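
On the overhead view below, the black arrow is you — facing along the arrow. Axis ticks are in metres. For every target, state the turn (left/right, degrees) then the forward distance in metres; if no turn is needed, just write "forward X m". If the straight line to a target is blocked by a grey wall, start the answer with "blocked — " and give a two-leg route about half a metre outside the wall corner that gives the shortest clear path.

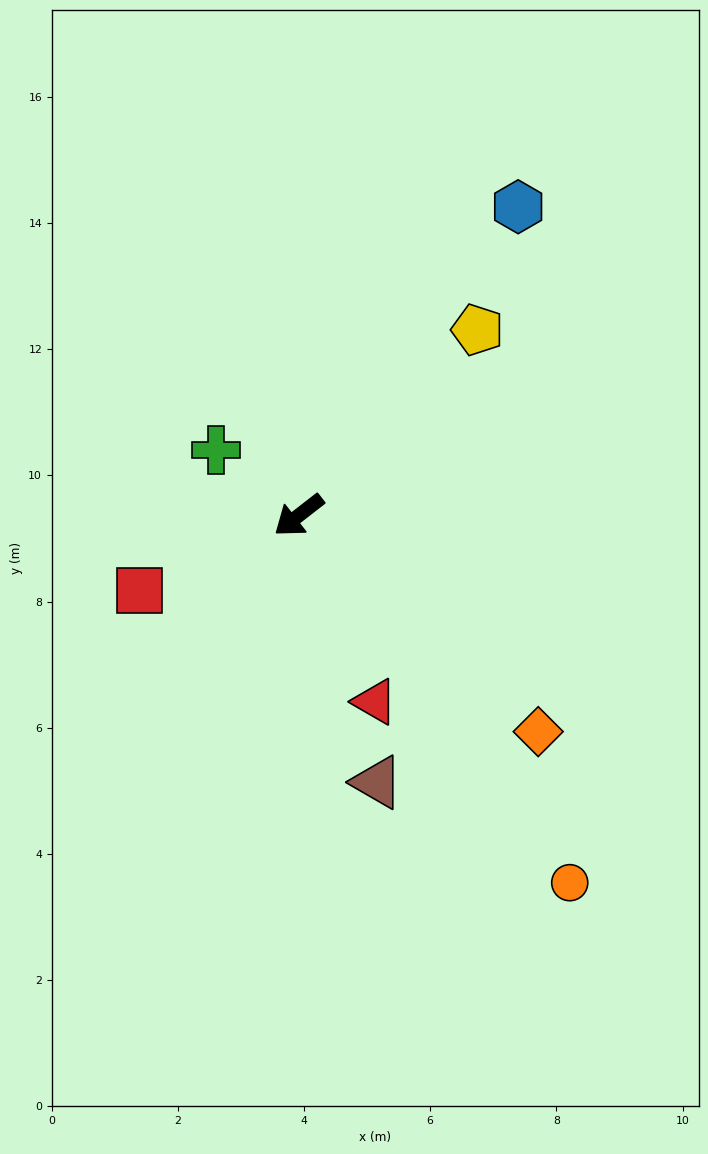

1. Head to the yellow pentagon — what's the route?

turn right 172°, forward 4.1 m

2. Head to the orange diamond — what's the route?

turn left 100°, forward 5.1 m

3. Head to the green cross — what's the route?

turn right 76°, forward 1.7 m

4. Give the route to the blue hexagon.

turn right 163°, forward 6.0 m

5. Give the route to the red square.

turn right 13°, forward 2.8 m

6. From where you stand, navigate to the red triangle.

turn left 74°, forward 3.2 m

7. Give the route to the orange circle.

turn left 89°, forward 7.2 m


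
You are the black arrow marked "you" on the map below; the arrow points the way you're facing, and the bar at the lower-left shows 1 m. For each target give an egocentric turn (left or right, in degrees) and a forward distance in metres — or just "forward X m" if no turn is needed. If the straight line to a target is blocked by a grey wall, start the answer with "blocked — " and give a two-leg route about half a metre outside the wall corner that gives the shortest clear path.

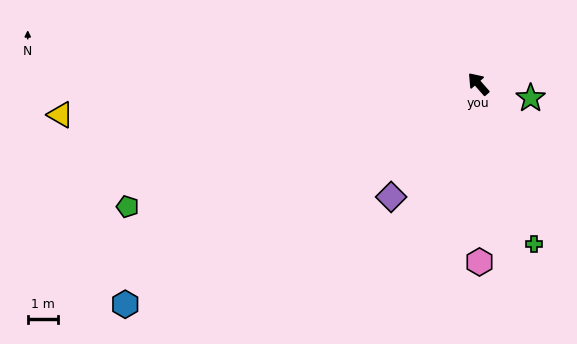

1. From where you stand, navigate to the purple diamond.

turn left 101°, forward 4.8 m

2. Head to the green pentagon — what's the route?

turn left 68°, forward 12.5 m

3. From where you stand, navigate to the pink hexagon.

turn left 139°, forward 6.0 m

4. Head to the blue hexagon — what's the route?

turn left 81°, forward 14.0 m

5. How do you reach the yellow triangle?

turn left 53°, forward 14.1 m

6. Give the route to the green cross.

turn left 158°, forward 5.7 m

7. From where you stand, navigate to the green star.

turn right 146°, forward 1.8 m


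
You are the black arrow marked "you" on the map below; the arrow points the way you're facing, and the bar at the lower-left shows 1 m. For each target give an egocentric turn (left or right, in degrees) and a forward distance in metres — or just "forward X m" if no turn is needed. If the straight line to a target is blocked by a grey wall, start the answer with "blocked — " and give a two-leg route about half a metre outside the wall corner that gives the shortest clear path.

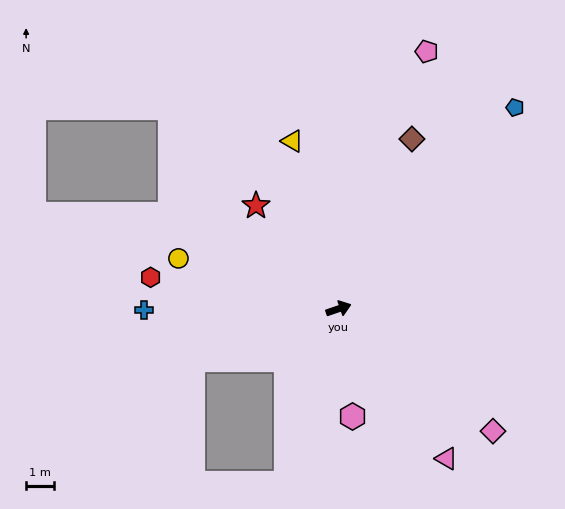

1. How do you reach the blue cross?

turn left 162°, forward 6.9 m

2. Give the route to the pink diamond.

turn right 57°, forward 7.0 m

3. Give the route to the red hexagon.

turn left 152°, forward 6.7 m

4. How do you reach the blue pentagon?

turn left 30°, forward 9.4 m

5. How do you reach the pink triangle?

turn right 73°, forward 6.5 m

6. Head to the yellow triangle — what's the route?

turn left 87°, forward 6.1 m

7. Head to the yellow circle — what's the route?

turn left 144°, forward 5.9 m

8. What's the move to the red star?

turn left 110°, forward 4.7 m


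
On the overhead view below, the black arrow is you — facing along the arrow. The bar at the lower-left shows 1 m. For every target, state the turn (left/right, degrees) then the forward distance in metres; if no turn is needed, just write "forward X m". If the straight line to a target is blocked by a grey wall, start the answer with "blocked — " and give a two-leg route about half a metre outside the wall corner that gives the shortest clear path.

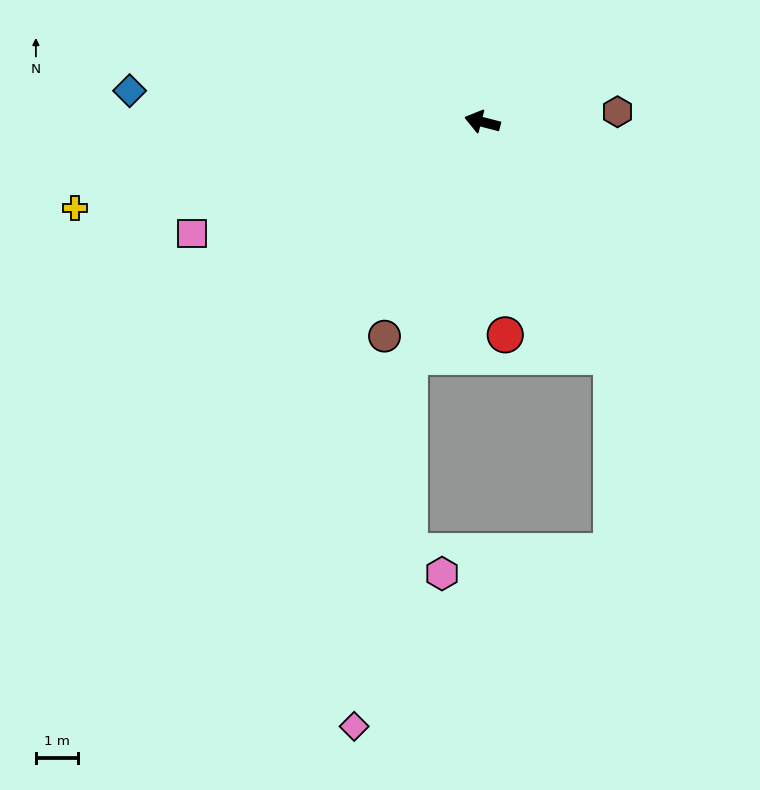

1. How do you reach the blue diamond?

turn left 9°, forward 8.5 m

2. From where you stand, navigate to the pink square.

turn left 35°, forward 7.4 m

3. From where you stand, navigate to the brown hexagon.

turn right 161°, forward 3.2 m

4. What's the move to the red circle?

turn left 111°, forward 5.1 m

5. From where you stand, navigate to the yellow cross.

turn left 26°, forward 10.0 m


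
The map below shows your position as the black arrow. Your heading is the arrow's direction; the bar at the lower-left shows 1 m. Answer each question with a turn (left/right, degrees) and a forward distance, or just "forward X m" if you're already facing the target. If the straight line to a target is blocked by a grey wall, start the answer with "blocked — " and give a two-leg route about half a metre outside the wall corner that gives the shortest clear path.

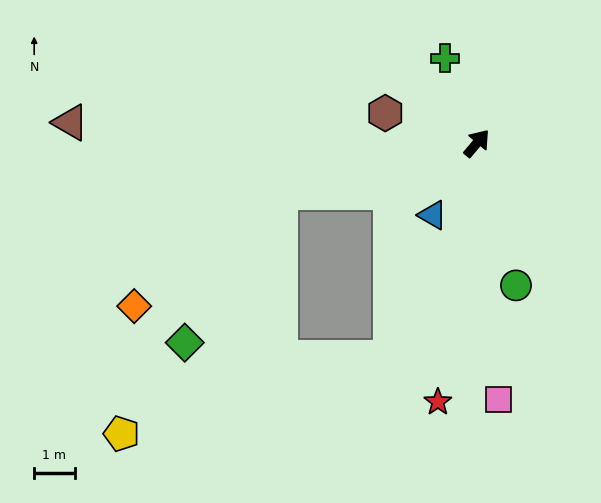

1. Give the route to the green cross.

turn left 61°, forward 2.2 m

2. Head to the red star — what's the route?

turn right 148°, forward 6.5 m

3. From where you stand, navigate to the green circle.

turn right 124°, forward 3.7 m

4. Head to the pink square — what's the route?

turn right 135°, forward 6.4 m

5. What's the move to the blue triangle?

turn right 171°, forward 2.1 m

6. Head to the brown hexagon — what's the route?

turn left 112°, forward 2.4 m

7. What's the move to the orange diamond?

blocked — turn left 144°, forward 5.0 m, then turn left 24°, forward 4.6 m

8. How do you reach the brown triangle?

turn left 127°, forward 10.1 m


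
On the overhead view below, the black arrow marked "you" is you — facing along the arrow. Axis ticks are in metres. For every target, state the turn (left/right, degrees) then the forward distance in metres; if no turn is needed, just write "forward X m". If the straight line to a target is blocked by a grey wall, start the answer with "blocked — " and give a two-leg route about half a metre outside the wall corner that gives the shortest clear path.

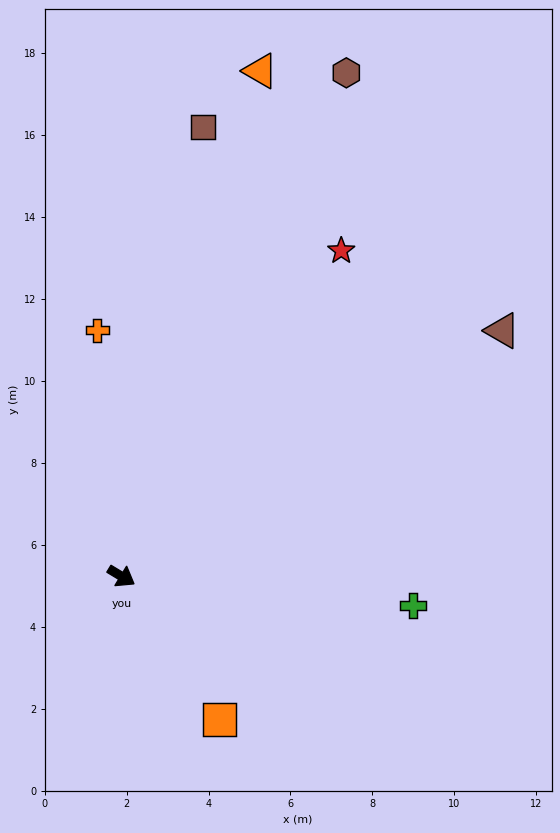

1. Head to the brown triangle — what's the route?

turn left 64°, forward 11.1 m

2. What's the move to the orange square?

turn right 25°, forward 4.2 m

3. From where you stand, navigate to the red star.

turn left 87°, forward 9.6 m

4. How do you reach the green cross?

turn left 25°, forward 7.2 m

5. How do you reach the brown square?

turn left 111°, forward 11.2 m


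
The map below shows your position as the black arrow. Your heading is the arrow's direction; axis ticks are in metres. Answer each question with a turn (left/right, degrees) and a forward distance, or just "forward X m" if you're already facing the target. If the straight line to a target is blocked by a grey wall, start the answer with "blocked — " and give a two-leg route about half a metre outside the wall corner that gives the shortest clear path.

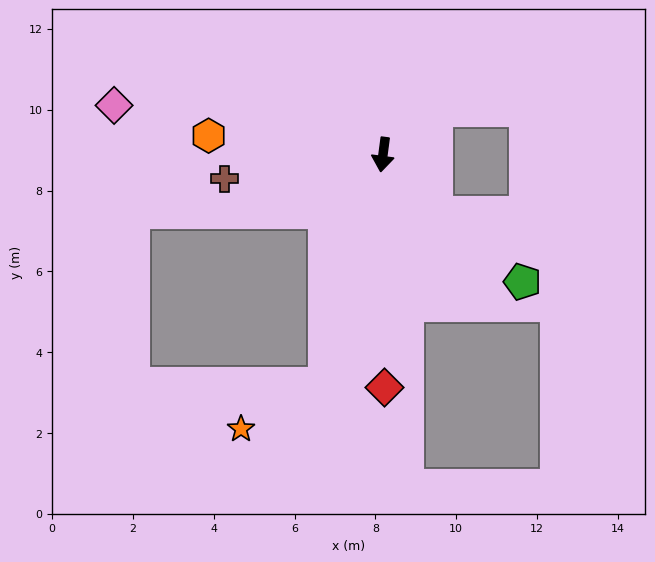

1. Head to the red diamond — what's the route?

turn left 8°, forward 5.8 m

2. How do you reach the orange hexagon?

turn right 89°, forward 4.3 m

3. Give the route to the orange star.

blocked — turn right 7°, forward 5.9 m, then turn right 47°, forward 2.4 m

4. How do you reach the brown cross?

turn right 74°, forward 4.0 m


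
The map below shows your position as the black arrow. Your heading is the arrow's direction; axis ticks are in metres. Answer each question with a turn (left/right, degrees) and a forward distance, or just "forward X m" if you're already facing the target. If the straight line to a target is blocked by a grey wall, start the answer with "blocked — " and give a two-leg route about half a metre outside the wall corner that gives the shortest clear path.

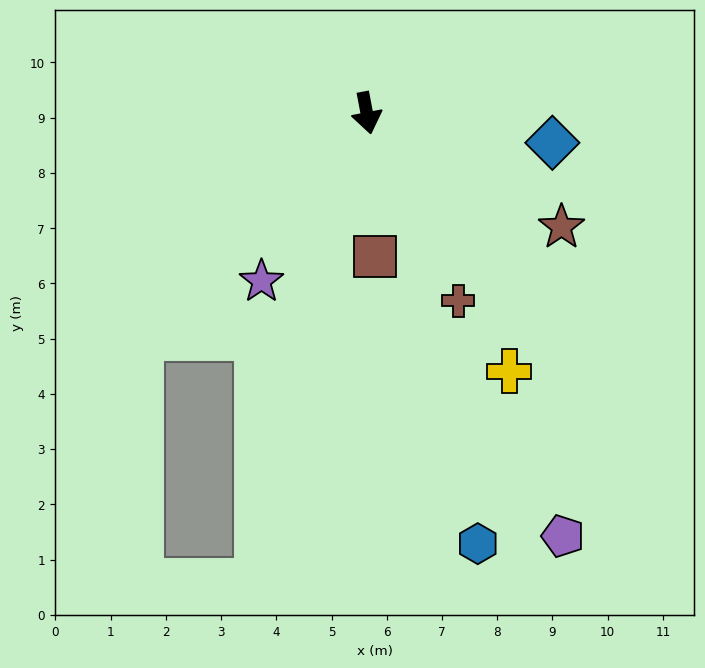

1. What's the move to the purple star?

turn right 43°, forward 3.6 m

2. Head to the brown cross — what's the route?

turn left 15°, forward 3.8 m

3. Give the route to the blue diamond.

turn left 70°, forward 3.4 m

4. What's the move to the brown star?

turn left 49°, forward 4.1 m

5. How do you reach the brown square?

turn right 7°, forward 2.6 m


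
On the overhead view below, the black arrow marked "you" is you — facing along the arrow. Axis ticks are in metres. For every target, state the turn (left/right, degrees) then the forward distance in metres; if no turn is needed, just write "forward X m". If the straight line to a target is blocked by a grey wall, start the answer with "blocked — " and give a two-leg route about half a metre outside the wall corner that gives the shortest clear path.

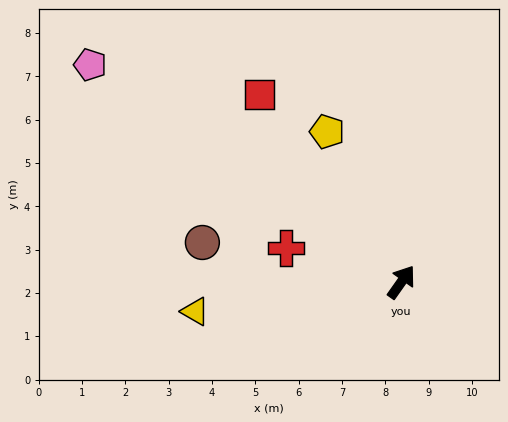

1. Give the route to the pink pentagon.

turn left 90°, forward 8.8 m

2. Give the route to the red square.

turn left 72°, forward 5.4 m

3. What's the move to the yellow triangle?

turn left 133°, forward 4.8 m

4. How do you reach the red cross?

turn left 109°, forward 2.8 m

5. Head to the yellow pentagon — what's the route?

turn left 62°, forward 3.9 m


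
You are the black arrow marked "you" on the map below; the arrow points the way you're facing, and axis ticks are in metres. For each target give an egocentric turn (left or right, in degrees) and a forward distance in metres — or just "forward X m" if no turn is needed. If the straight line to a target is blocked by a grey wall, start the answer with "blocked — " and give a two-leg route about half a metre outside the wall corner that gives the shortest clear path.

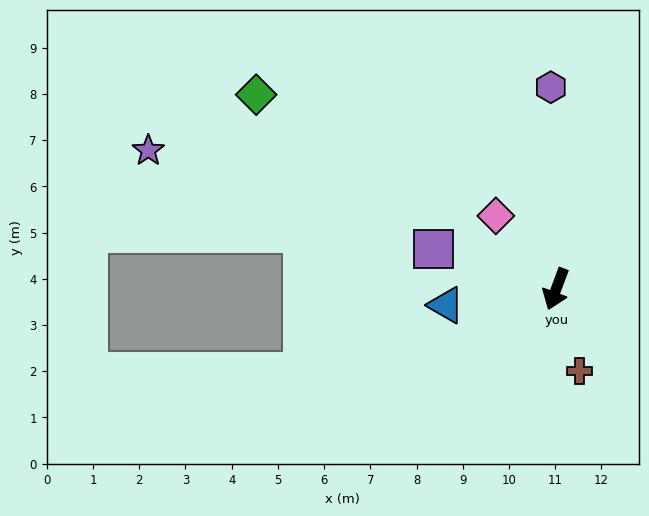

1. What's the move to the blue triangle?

turn right 61°, forward 2.4 m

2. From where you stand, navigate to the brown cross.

turn left 36°, forward 1.8 m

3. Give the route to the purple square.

turn right 87°, forward 2.8 m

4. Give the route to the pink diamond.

turn right 120°, forward 2.1 m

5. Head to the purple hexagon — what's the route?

turn right 158°, forward 4.4 m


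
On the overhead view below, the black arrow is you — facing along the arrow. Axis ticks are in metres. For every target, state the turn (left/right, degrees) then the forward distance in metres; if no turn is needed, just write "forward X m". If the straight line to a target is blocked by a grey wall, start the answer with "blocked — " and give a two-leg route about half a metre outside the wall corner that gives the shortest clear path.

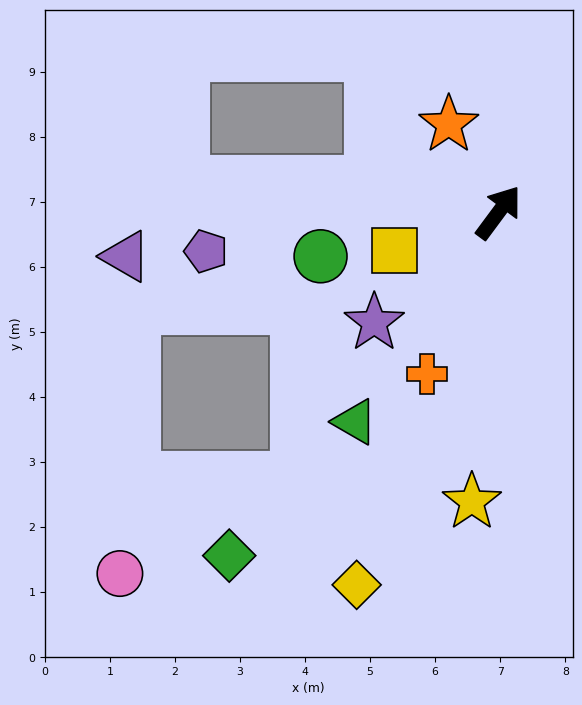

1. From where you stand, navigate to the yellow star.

turn right 149°, forward 4.5 m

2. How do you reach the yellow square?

turn left 147°, forward 1.7 m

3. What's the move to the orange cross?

turn right 167°, forward 2.7 m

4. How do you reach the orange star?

turn left 66°, forward 1.6 m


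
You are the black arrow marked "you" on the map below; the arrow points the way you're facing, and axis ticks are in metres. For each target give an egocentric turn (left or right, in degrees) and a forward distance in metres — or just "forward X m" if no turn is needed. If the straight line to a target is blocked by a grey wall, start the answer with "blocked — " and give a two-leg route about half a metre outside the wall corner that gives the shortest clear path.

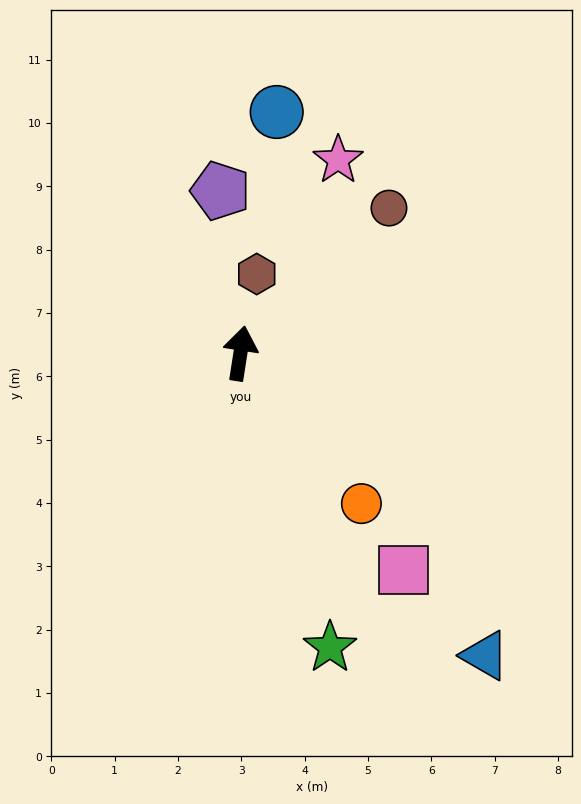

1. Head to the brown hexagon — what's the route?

turn right 3°, forward 1.3 m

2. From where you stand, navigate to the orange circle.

turn right 132°, forward 3.0 m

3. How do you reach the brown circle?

turn right 37°, forward 3.3 m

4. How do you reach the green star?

turn right 154°, forward 4.9 m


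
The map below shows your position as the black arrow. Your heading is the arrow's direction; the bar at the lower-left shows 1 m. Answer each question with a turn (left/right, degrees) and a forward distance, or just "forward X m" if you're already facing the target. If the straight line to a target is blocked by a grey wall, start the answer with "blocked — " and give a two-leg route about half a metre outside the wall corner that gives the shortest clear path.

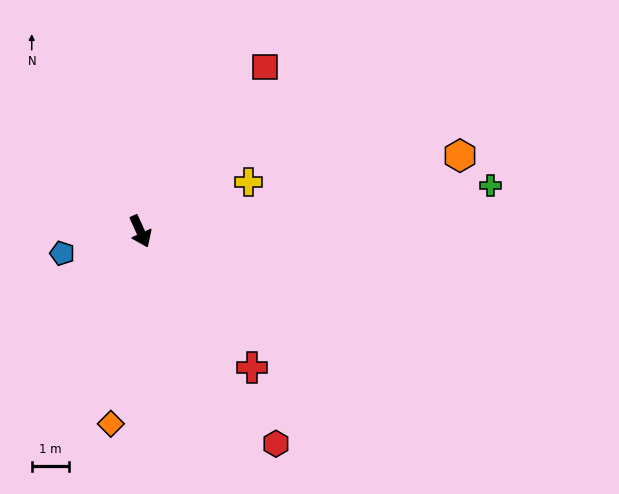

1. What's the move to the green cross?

turn left 73°, forward 9.4 m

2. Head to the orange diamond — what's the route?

turn right 33°, forward 5.2 m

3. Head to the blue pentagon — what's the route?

turn right 99°, forward 2.2 m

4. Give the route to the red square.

turn left 118°, forward 5.5 m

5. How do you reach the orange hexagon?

turn left 79°, forward 8.8 m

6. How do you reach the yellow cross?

turn left 90°, forward 3.2 m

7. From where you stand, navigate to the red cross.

turn left 15°, forward 4.7 m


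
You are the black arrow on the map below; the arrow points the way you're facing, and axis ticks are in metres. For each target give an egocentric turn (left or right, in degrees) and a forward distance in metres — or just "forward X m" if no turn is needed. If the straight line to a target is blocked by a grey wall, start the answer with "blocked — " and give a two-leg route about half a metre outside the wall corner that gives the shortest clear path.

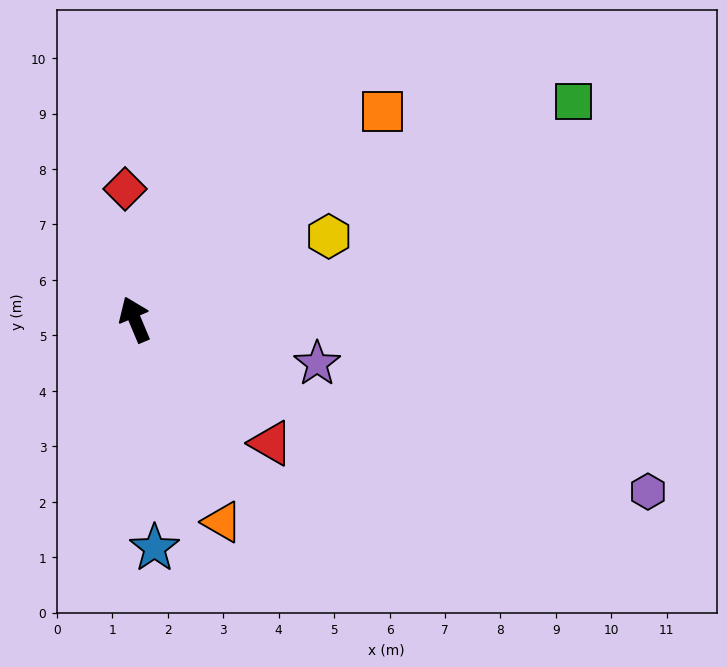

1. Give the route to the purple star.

turn right 126°, forward 3.4 m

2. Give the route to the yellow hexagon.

turn right 90°, forward 3.8 m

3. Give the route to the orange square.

turn right 73°, forward 5.8 m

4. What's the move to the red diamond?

turn right 19°, forward 2.4 m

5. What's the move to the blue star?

turn left 162°, forward 4.1 m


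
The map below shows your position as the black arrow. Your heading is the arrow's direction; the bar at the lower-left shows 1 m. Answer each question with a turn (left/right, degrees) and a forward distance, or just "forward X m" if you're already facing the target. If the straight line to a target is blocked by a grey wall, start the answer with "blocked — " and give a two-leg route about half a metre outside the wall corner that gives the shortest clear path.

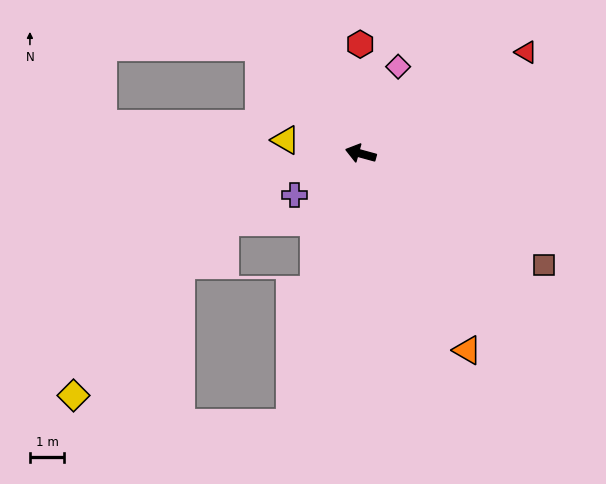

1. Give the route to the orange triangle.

turn left 134°, forward 6.6 m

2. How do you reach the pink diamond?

turn right 98°, forward 2.8 m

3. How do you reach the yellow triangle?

turn left 5°, forward 2.2 m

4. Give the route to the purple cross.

turn left 47°, forward 2.3 m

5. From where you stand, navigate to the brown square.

turn left 164°, forward 6.3 m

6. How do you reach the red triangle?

turn right 133°, forward 5.7 m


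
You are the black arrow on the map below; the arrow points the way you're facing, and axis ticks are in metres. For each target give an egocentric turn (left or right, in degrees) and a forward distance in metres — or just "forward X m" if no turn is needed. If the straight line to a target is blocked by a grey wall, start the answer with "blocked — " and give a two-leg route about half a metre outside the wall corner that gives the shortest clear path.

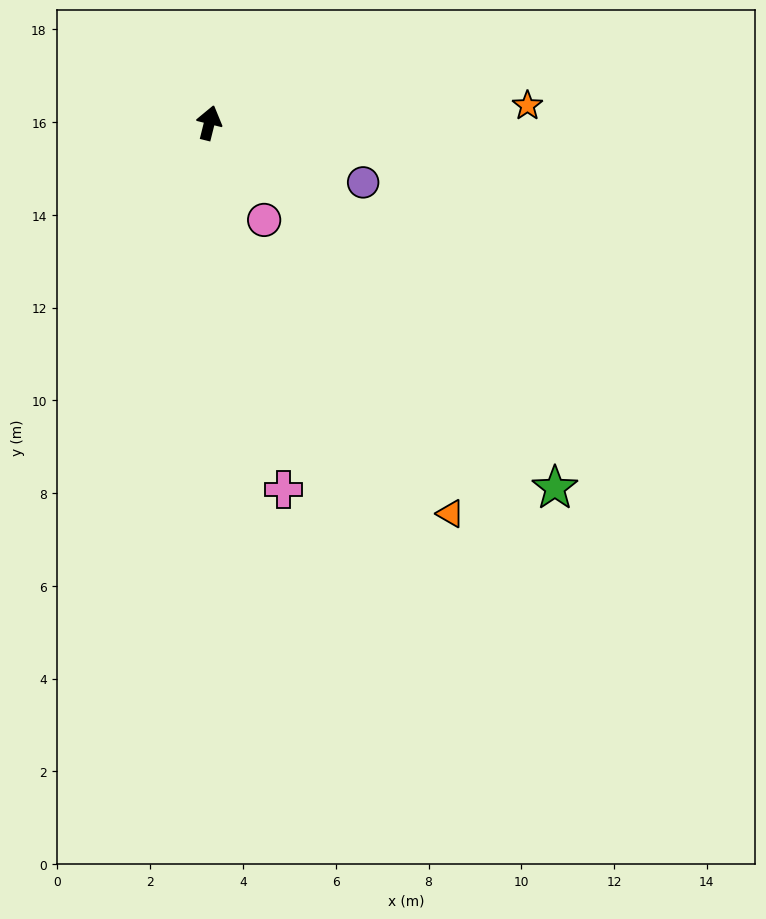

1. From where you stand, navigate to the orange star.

turn right 73°, forward 6.9 m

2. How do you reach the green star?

turn right 123°, forward 10.8 m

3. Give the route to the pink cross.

turn right 155°, forward 8.1 m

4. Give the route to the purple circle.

turn right 97°, forward 3.6 m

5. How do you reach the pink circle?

turn right 137°, forward 2.4 m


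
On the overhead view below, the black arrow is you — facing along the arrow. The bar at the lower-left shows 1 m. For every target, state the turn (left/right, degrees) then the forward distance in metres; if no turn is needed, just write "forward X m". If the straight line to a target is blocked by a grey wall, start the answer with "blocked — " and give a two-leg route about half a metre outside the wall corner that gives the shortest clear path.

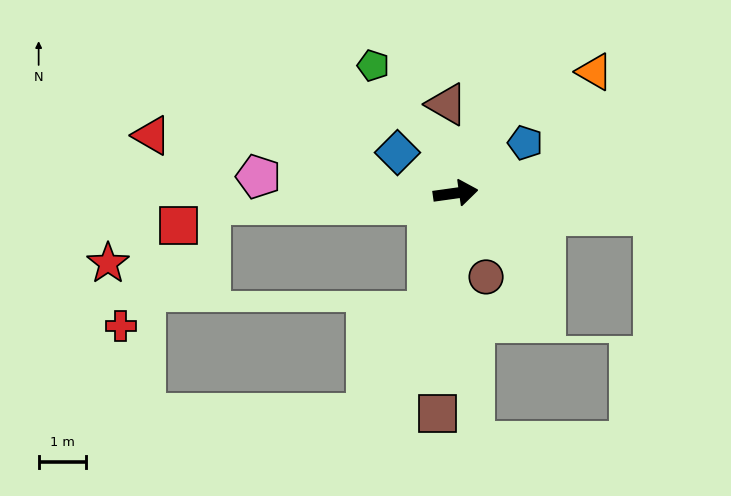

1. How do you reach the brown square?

turn right 103°, forward 4.7 m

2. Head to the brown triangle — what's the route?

turn left 88°, forward 1.9 m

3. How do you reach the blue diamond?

turn left 137°, forward 1.5 m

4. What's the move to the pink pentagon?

turn left 167°, forward 4.2 m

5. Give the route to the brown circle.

turn right 78°, forward 1.9 m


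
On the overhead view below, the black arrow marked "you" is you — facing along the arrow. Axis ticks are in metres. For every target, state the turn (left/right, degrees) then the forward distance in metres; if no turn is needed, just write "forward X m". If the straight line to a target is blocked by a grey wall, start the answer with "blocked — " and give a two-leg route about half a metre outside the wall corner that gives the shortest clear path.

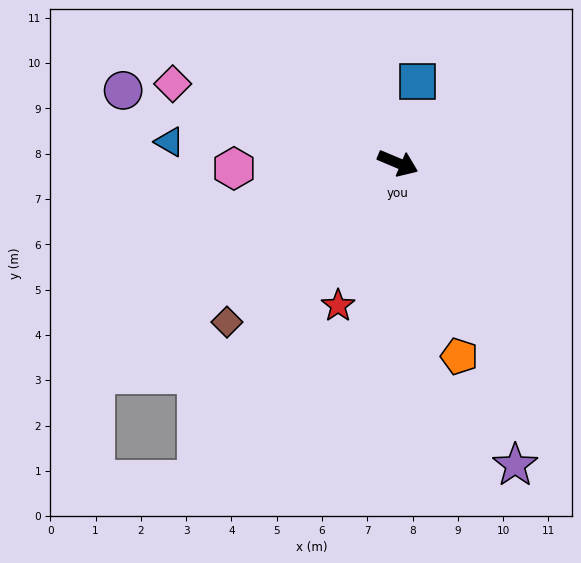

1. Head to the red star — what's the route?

turn right 90°, forward 3.4 m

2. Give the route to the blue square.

turn left 99°, forward 1.9 m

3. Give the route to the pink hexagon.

turn right 155°, forward 3.6 m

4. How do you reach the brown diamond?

turn right 114°, forward 5.2 m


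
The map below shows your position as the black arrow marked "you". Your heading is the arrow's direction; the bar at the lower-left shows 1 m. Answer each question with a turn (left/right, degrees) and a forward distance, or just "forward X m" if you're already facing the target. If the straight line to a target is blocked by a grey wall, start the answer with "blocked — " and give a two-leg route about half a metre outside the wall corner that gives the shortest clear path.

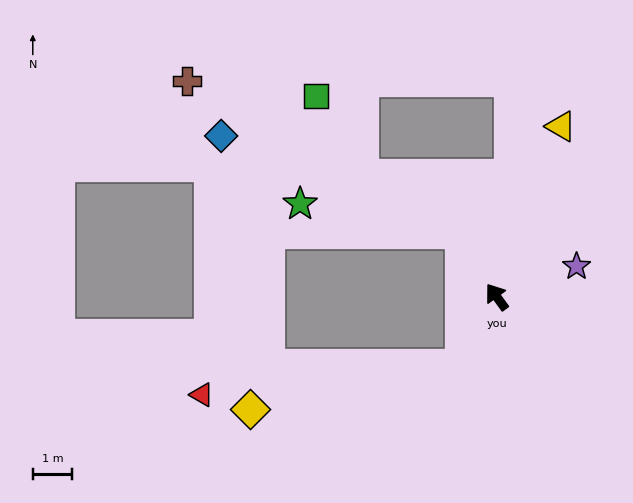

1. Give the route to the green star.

blocked — turn right 8°, forward 1.8 m, then turn left 52°, forward 4.1 m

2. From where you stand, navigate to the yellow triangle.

turn right 57°, forward 4.6 m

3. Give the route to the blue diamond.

blocked — turn right 8°, forward 1.8 m, then turn left 40°, forward 6.5 m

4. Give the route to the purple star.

turn right 105°, forward 2.2 m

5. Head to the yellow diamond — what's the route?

blocked — turn left 117°, forward 2.0 m, then turn right 51°, forward 5.4 m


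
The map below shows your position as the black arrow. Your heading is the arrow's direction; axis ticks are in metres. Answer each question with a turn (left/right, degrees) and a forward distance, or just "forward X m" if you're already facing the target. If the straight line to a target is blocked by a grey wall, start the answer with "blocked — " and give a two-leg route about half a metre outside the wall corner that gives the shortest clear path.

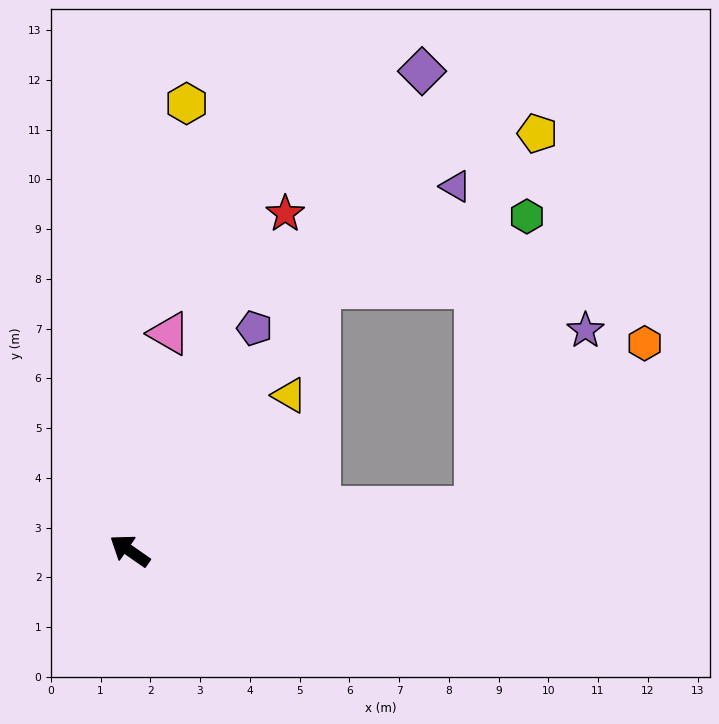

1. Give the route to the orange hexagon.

blocked — turn right 138°, forward 7.0 m, then turn left 37°, forward 4.7 m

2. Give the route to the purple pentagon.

turn right 84°, forward 5.1 m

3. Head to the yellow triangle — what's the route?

turn right 101°, forward 4.5 m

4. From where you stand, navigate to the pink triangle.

turn right 65°, forward 4.4 m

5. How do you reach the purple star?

blocked — turn right 138°, forward 7.0 m, then turn left 51°, forward 4.2 m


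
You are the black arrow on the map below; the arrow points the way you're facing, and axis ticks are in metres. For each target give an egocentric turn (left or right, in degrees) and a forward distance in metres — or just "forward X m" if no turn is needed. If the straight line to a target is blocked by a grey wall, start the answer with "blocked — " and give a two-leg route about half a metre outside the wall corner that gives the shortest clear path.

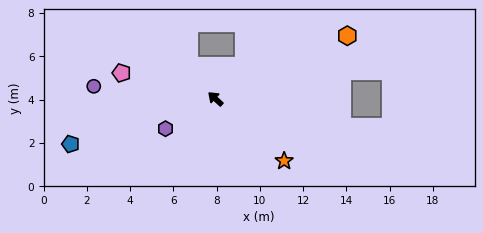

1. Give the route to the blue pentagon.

turn left 60°, forward 7.0 m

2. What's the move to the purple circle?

turn left 37°, forward 5.7 m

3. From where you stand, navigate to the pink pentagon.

turn left 27°, forward 4.5 m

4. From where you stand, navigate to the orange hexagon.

turn right 112°, forward 6.8 m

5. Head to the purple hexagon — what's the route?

turn left 73°, forward 2.7 m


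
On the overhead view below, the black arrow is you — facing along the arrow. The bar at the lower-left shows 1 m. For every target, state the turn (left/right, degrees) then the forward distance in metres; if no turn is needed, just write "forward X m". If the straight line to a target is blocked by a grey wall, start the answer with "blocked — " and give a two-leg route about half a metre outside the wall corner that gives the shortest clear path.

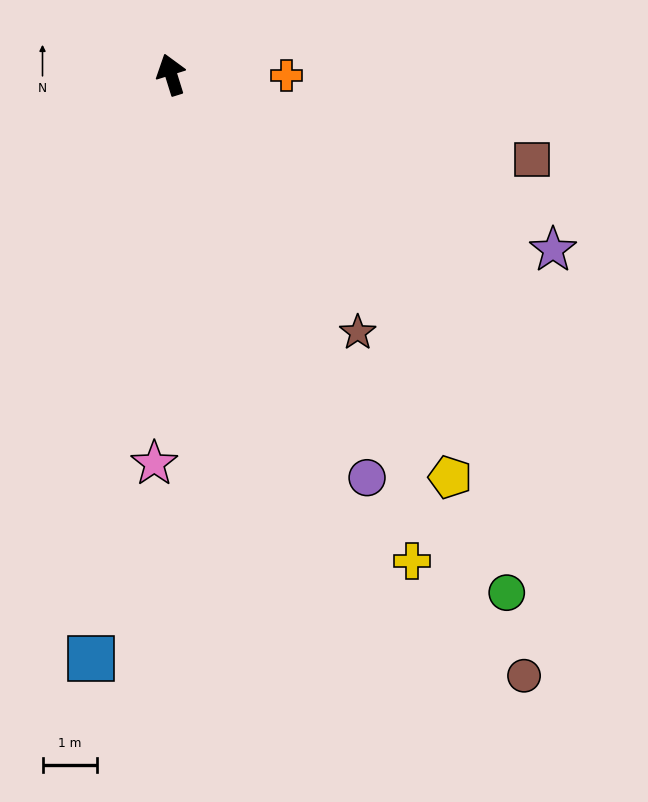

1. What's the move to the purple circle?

turn right 171°, forward 8.2 m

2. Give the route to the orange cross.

turn right 108°, forward 2.1 m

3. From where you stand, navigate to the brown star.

turn right 161°, forward 5.8 m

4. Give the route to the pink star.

turn left 160°, forward 7.1 m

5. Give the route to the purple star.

turn right 132°, forward 7.7 m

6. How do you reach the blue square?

turn left 155°, forward 10.8 m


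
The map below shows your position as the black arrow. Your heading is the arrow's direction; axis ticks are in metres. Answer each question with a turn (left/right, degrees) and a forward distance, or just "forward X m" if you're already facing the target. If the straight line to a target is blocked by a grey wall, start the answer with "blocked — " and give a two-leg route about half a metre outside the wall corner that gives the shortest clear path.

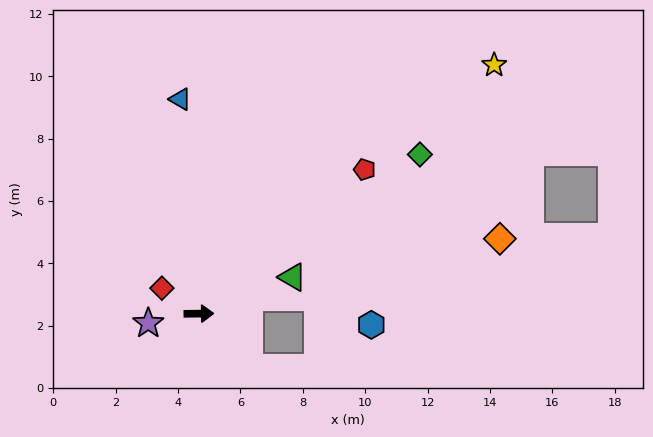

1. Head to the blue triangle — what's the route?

turn left 94°, forward 6.9 m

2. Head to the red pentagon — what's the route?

turn left 40°, forward 7.0 m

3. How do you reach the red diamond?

turn left 145°, forward 1.4 m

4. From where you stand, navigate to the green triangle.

turn left 21°, forward 3.2 m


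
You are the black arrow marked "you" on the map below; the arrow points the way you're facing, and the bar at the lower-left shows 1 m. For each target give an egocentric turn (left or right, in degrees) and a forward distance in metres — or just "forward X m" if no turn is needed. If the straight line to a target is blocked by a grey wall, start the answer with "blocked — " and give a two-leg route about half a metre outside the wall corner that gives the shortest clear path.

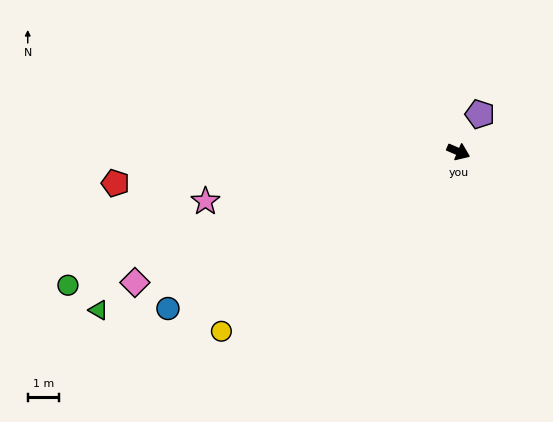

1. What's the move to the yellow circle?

turn right 120°, forward 9.4 m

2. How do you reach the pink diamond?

turn right 135°, forward 11.1 m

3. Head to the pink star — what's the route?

turn right 146°, forward 8.2 m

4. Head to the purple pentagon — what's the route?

turn left 84°, forward 1.4 m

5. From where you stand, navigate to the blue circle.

turn right 128°, forward 10.5 m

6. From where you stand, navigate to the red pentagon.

turn right 151°, forward 10.9 m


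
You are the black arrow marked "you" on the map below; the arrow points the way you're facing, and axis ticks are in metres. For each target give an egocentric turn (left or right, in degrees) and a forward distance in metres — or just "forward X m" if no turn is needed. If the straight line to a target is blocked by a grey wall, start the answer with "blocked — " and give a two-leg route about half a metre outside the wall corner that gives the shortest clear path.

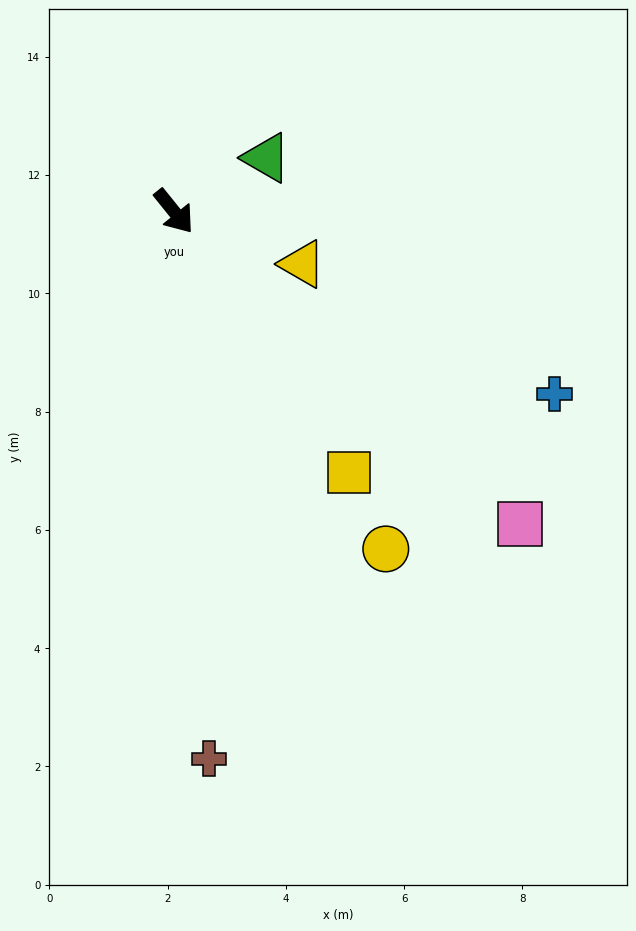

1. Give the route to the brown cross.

turn right 35°, forward 9.3 m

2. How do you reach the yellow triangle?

turn left 29°, forward 2.3 m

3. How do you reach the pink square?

turn left 9°, forward 7.9 m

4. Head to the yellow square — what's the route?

turn right 5°, forward 5.3 m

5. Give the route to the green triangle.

turn left 81°, forward 1.8 m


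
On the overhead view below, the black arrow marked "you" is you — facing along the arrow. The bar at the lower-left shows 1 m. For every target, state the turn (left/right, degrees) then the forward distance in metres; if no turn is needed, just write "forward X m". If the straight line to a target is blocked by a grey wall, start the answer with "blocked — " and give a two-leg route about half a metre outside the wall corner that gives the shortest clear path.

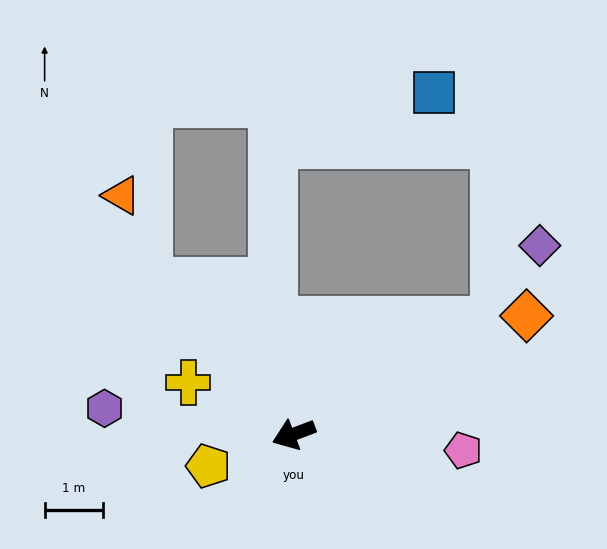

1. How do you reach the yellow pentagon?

forward 1.6 m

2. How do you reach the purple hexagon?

turn right 29°, forward 3.3 m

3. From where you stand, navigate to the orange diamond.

turn right 174°, forward 4.5 m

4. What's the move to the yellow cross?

turn right 47°, forward 2.0 m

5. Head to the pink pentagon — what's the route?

turn left 154°, forward 2.9 m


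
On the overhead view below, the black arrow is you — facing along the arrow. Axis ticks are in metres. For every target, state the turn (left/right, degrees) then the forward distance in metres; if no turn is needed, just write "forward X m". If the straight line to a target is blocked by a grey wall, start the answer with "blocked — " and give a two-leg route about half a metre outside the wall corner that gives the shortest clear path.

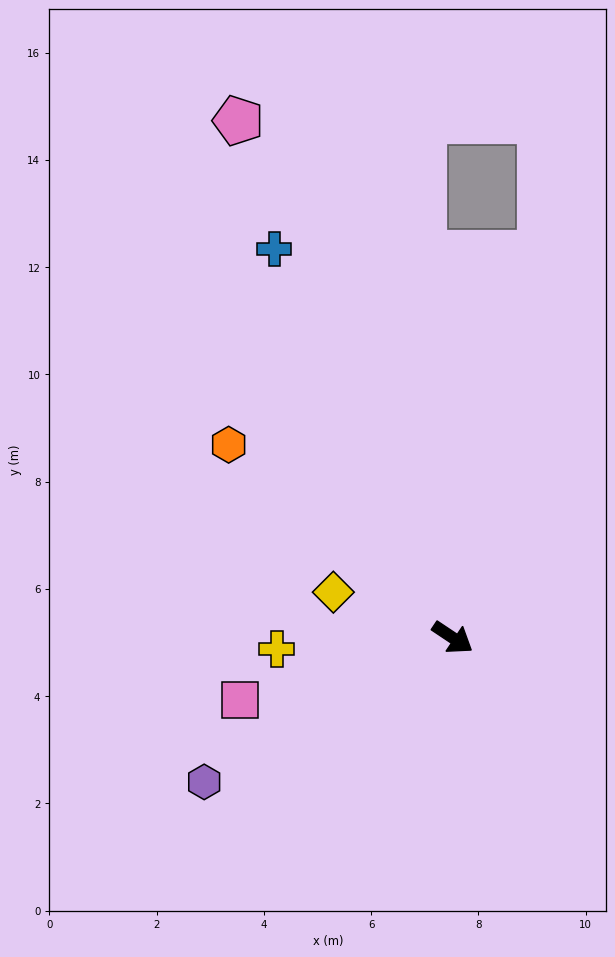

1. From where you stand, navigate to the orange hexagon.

turn left 173°, forward 5.5 m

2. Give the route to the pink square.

turn right 130°, forward 4.1 m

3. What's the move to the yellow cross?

turn right 143°, forward 3.3 m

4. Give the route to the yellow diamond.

turn right 167°, forward 2.4 m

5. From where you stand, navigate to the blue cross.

turn left 148°, forward 8.0 m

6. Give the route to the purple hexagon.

turn right 116°, forward 5.4 m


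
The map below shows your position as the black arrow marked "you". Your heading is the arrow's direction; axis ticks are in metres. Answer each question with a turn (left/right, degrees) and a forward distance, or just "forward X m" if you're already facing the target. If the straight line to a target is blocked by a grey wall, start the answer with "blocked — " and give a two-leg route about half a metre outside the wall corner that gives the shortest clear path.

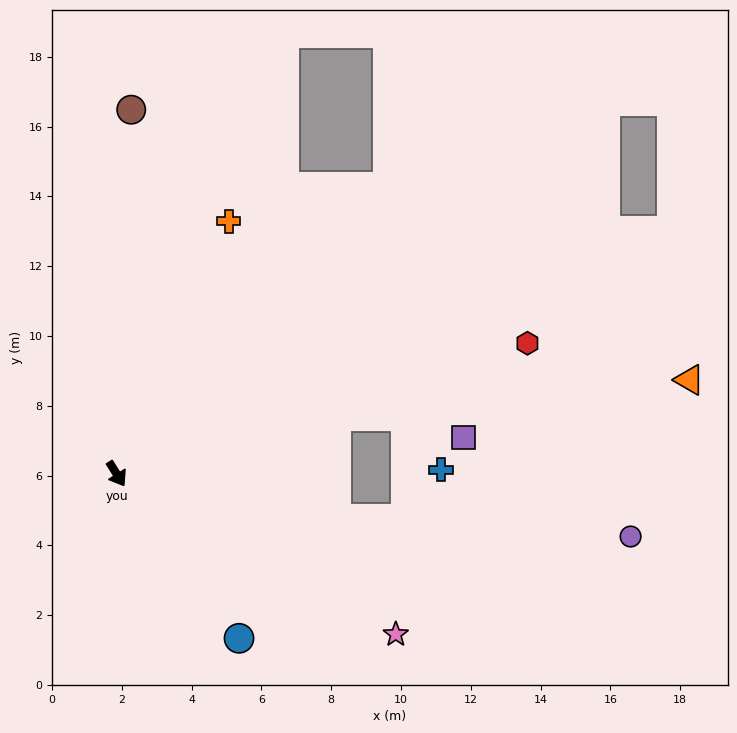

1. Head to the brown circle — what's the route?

turn left 146°, forward 10.4 m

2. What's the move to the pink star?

turn left 28°, forward 9.2 m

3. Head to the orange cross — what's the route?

turn left 124°, forward 7.9 m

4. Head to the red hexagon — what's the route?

turn left 76°, forward 12.4 m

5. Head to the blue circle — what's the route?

turn left 5°, forward 5.9 m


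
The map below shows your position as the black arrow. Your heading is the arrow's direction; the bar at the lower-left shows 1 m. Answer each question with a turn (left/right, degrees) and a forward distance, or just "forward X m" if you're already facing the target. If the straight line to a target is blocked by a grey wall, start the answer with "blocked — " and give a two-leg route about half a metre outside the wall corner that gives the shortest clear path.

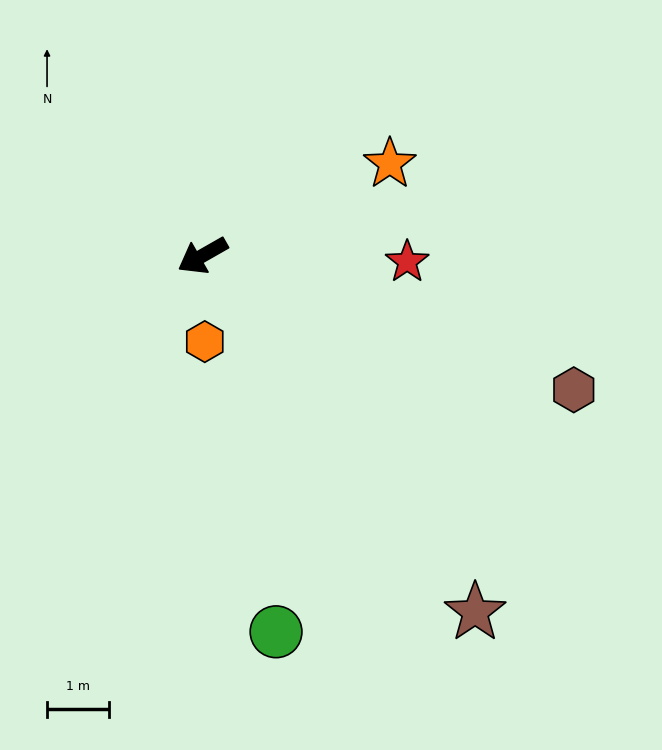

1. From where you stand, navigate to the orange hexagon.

turn left 62°, forward 1.4 m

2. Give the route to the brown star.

turn left 98°, forward 7.3 m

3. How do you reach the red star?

turn left 149°, forward 3.3 m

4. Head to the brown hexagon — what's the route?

turn left 130°, forward 6.4 m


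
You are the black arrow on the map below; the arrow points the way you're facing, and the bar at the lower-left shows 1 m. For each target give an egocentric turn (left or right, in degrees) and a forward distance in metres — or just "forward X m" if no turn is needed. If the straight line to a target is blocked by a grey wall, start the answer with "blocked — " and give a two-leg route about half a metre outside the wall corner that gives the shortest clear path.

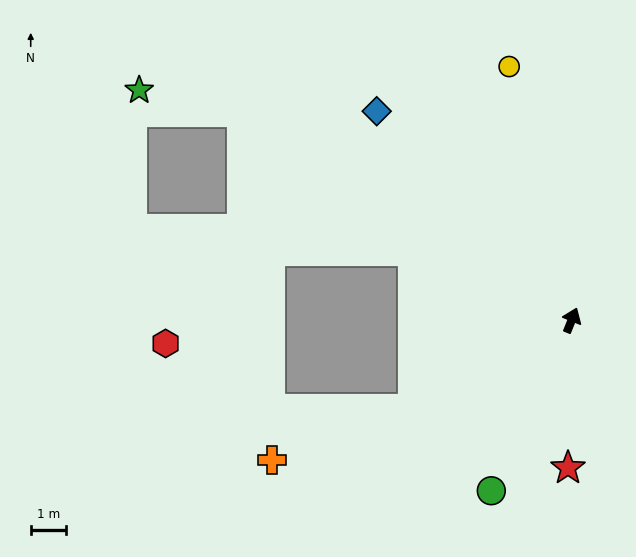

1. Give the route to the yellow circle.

turn left 36°, forward 7.4 m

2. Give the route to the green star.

blocked — turn left 80°, forward 11.1 m, then turn left 20°, forward 3.0 m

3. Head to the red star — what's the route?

turn right 159°, forward 4.2 m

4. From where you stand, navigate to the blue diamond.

turn left 65°, forward 8.1 m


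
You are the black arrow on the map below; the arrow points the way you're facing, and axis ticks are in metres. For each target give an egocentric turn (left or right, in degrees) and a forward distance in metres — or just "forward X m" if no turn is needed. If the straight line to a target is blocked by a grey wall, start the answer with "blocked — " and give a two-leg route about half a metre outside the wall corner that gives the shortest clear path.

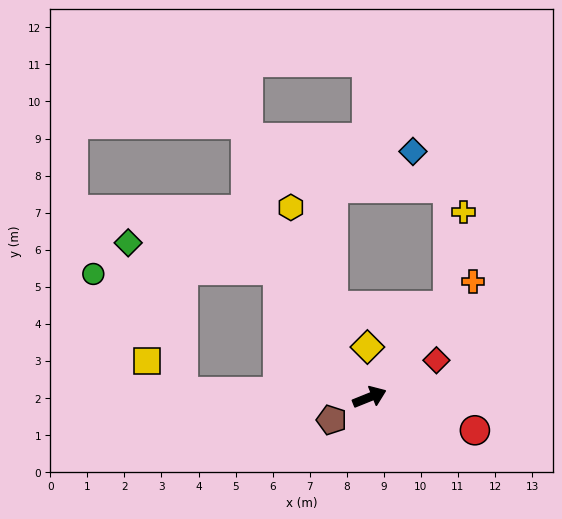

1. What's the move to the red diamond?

turn left 7°, forward 2.1 m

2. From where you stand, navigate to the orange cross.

turn left 26°, forward 4.2 m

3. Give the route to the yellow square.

blocked — turn left 157°, forward 5.1 m, then turn right 41°, forward 1.3 m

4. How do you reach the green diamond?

blocked — turn left 104°, forward 4.2 m, then turn left 44°, forward 4.1 m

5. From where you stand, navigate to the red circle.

turn right 39°, forward 3.0 m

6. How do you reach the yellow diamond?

turn left 70°, forward 1.4 m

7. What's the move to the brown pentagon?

turn right 171°, forward 1.2 m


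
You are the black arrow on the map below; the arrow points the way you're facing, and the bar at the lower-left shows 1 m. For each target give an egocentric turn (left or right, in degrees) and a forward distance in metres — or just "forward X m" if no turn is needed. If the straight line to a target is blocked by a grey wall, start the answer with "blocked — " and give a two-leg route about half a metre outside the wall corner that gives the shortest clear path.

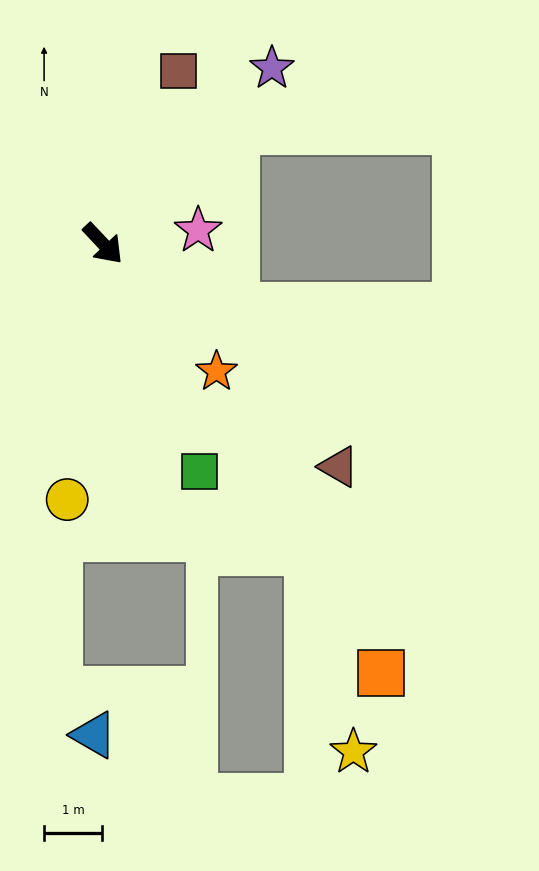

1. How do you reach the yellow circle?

turn right 51°, forward 4.5 m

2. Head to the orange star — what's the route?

forward 3.0 m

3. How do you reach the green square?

turn right 20°, forward 4.3 m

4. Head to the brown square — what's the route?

turn left 113°, forward 3.3 m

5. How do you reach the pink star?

turn left 55°, forward 1.7 m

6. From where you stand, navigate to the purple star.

turn left 93°, forward 4.2 m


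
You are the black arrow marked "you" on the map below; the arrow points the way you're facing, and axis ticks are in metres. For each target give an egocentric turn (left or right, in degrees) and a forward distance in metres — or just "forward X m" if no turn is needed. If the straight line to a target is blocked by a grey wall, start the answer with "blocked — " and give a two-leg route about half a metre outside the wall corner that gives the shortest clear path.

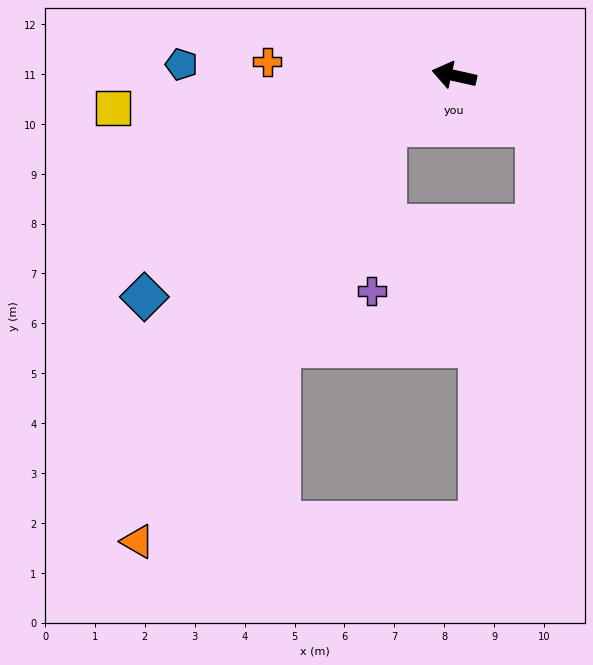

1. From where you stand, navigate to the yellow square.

turn left 18°, forward 6.9 m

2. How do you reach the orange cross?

turn left 8°, forward 3.8 m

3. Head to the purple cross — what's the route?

blocked — turn left 48°, forward 1.7 m, then turn left 50°, forward 3.3 m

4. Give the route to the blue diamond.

turn left 48°, forward 7.6 m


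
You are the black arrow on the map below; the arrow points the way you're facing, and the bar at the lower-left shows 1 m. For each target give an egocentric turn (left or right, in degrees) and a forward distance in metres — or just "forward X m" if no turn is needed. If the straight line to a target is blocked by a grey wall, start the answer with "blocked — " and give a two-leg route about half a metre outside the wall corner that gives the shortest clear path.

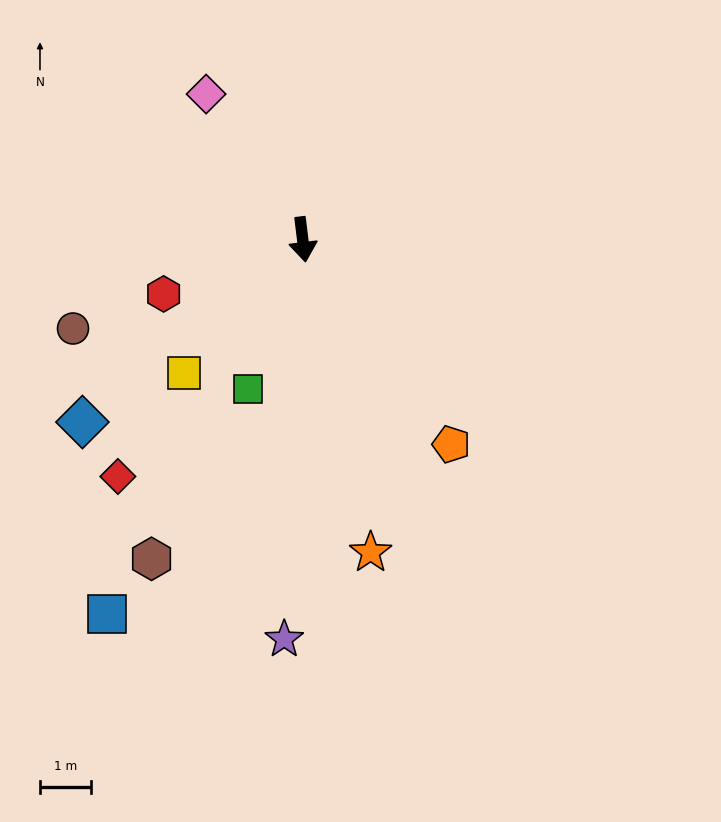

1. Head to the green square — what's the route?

turn right 27°, forward 3.1 m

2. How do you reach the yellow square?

turn right 49°, forward 3.5 m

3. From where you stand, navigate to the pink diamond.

turn right 153°, forward 3.4 m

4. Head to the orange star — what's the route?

turn left 5°, forward 6.3 m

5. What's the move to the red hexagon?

turn right 76°, forward 2.9 m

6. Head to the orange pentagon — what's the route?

turn left 29°, forward 5.0 m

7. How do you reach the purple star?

turn right 10°, forward 7.9 m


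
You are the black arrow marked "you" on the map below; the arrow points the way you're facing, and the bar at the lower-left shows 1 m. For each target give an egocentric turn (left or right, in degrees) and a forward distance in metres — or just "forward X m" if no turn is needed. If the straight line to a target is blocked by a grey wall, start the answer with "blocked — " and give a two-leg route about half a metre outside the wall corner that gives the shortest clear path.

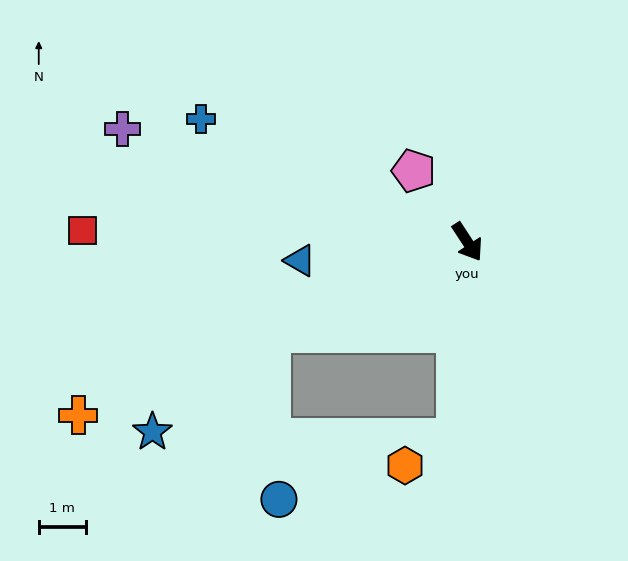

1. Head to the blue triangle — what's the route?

turn right 117°, forward 3.6 m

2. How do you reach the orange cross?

turn right 99°, forward 9.1 m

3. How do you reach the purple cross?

turn right 141°, forward 7.8 m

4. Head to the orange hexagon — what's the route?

blocked — turn right 36°, forward 4.2 m, then turn right 59°, forward 1.2 m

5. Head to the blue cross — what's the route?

turn right 148°, forward 6.3 m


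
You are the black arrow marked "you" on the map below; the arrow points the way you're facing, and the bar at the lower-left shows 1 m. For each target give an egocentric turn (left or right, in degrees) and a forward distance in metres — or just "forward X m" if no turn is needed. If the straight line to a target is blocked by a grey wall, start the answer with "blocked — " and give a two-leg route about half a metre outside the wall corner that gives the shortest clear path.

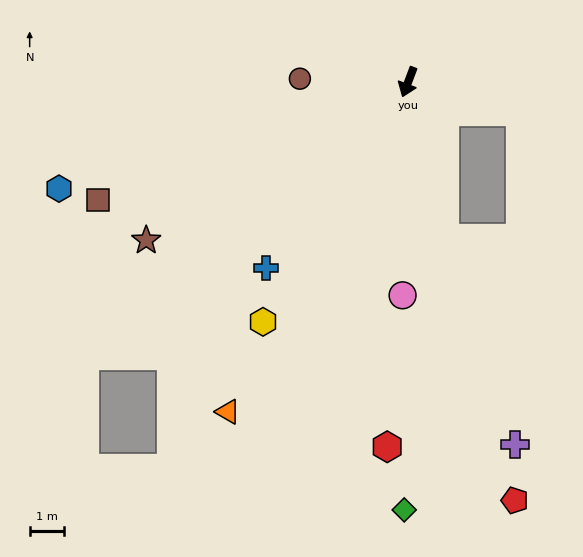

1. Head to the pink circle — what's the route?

turn left 19°, forward 6.2 m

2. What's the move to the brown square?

turn right 48°, forward 9.7 m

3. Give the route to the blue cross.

turn right 17°, forward 6.8 m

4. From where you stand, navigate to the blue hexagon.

turn right 52°, forward 10.6 m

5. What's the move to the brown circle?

turn right 71°, forward 3.2 m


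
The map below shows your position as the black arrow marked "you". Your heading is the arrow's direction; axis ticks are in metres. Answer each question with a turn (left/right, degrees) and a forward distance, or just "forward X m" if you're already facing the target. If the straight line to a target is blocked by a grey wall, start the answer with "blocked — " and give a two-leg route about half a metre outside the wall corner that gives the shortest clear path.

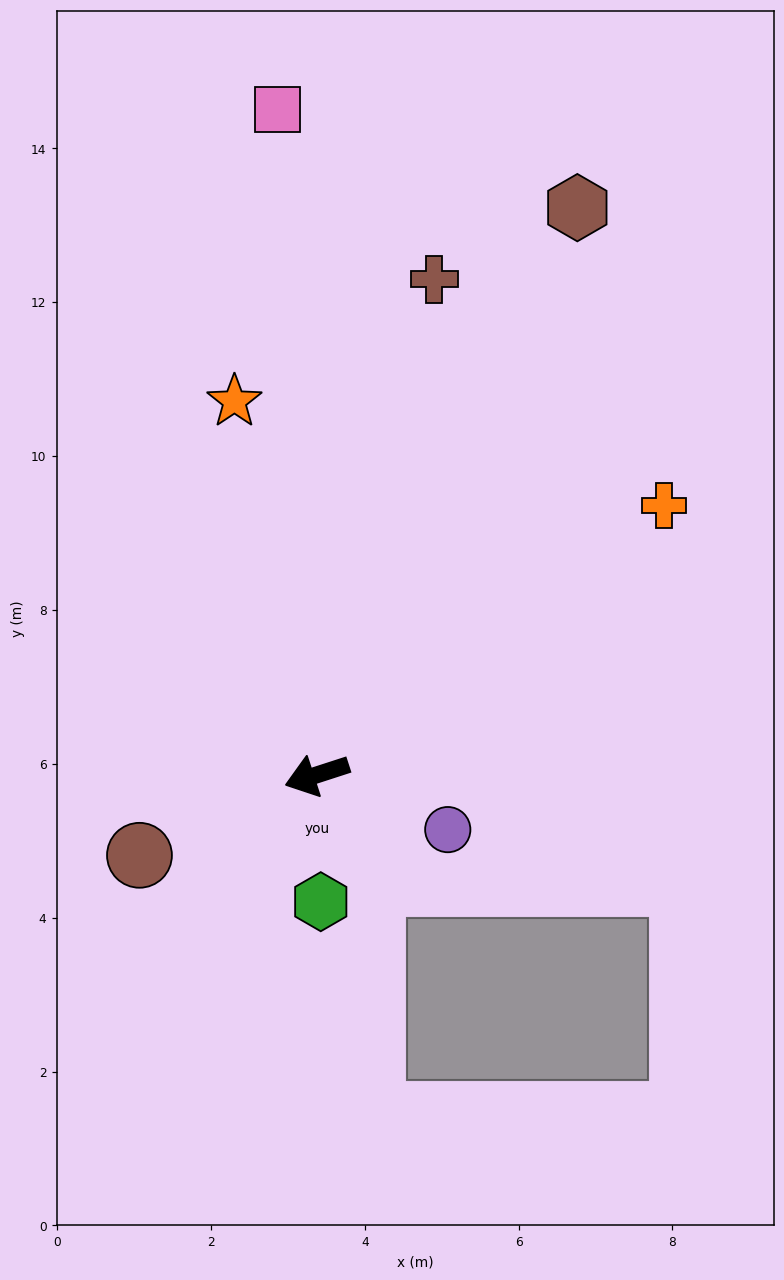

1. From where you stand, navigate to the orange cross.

turn right 160°, forward 5.7 m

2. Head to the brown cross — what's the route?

turn right 121°, forward 6.6 m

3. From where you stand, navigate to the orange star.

turn right 96°, forward 5.0 m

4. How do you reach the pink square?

turn right 105°, forward 8.7 m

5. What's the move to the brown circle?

turn left 6°, forward 2.5 m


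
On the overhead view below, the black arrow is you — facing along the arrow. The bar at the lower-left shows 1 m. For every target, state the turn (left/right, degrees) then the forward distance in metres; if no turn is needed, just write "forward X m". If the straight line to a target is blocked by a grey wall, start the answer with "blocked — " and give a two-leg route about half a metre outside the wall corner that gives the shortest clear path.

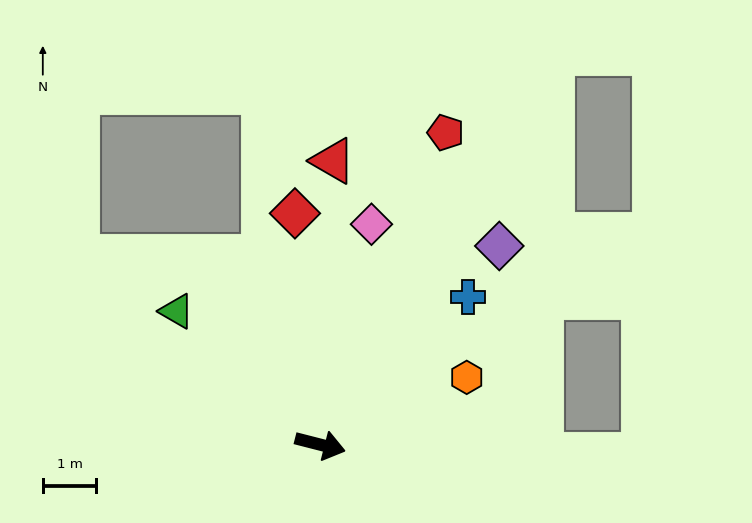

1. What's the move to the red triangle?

turn left 102°, forward 5.3 m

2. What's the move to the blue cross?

turn left 59°, forward 3.9 m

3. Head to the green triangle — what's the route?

turn left 151°, forward 3.7 m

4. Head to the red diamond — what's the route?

turn left 111°, forward 4.4 m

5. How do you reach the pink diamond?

turn left 91°, forward 4.2 m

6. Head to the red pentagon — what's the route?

turn left 82°, forward 6.3 m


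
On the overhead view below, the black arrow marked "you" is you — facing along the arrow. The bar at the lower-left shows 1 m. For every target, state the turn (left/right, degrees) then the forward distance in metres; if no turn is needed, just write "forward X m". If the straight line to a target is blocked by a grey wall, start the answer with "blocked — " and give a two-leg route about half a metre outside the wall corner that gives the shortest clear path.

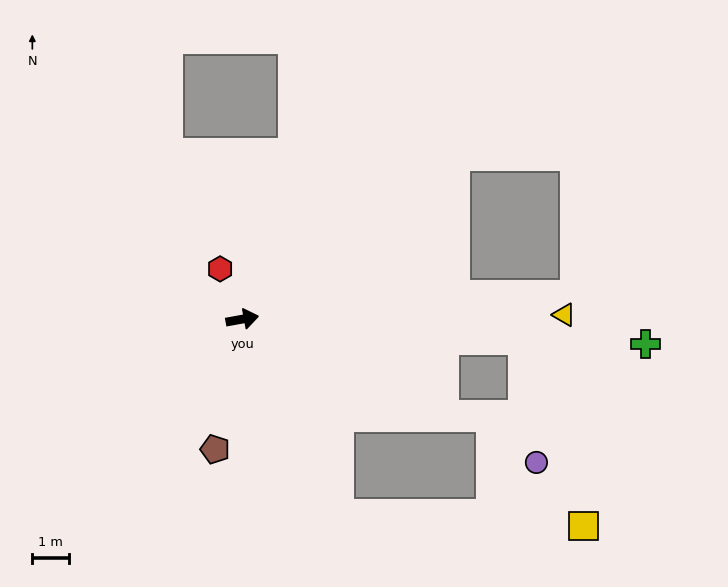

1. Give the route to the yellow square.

blocked — turn right 74°, forward 5.9 m, then turn left 61°, forward 6.7 m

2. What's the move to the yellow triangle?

turn right 10°, forward 8.7 m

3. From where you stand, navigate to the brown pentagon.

turn right 112°, forward 3.6 m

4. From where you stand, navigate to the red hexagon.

turn left 104°, forward 1.5 m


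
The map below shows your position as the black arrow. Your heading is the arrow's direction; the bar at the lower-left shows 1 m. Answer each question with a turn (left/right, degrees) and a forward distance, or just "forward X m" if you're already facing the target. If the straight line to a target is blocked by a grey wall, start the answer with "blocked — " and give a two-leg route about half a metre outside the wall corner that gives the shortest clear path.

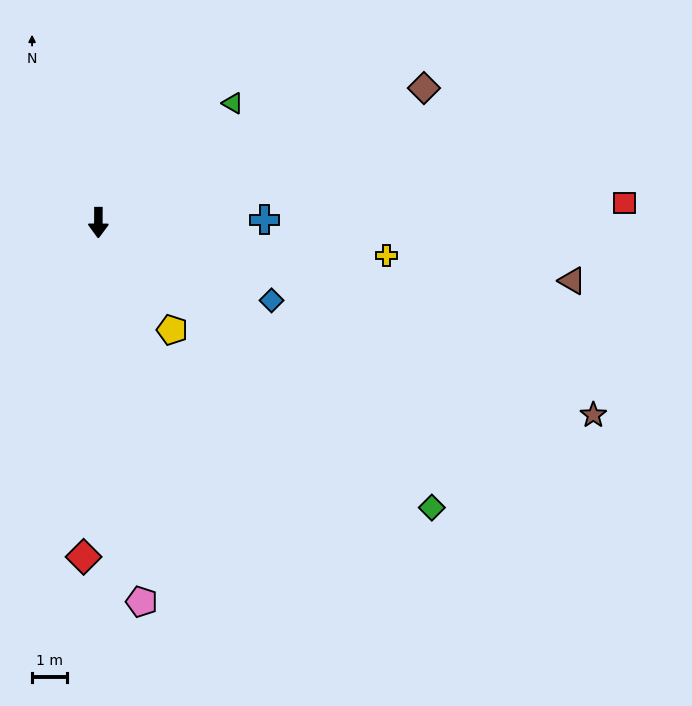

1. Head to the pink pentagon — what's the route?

turn left 7°, forward 11.0 m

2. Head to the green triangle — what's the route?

turn left 132°, forward 5.2 m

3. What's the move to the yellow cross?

turn left 84°, forward 8.3 m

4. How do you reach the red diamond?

turn right 2°, forward 9.6 m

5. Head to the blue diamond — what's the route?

turn left 66°, forward 5.5 m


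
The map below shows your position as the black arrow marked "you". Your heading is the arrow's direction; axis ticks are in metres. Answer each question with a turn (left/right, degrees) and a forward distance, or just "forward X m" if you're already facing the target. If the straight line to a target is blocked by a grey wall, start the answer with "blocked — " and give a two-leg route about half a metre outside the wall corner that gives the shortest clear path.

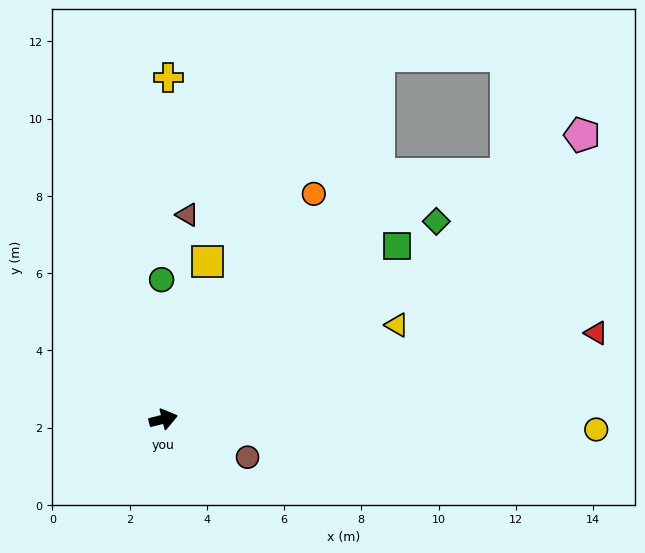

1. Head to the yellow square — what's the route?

turn left 60°, forward 4.2 m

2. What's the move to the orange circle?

turn left 42°, forward 7.0 m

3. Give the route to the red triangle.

turn right 3°, forward 11.4 m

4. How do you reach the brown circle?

turn right 38°, forward 2.4 m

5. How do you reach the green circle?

turn left 77°, forward 3.6 m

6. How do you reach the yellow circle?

turn right 15°, forward 11.2 m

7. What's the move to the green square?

turn left 23°, forward 7.5 m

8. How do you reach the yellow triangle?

turn left 8°, forward 6.5 m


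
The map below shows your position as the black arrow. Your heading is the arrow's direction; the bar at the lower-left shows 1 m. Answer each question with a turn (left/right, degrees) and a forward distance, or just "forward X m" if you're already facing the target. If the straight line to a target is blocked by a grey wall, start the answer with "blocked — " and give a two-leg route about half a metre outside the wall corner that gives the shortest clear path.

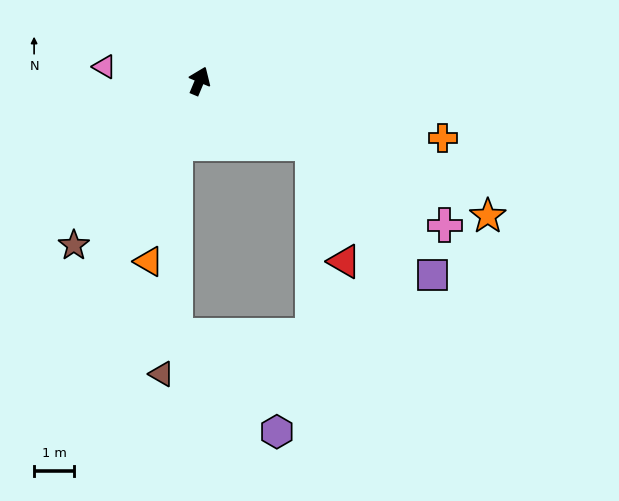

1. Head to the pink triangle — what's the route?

turn left 104°, forward 2.4 m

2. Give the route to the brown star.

turn left 165°, forward 5.2 m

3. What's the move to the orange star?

turn right 92°, forward 8.0 m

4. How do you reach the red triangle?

blocked — turn right 97°, forward 3.2 m, then turn right 45°, forward 3.1 m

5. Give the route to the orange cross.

turn right 81°, forward 6.3 m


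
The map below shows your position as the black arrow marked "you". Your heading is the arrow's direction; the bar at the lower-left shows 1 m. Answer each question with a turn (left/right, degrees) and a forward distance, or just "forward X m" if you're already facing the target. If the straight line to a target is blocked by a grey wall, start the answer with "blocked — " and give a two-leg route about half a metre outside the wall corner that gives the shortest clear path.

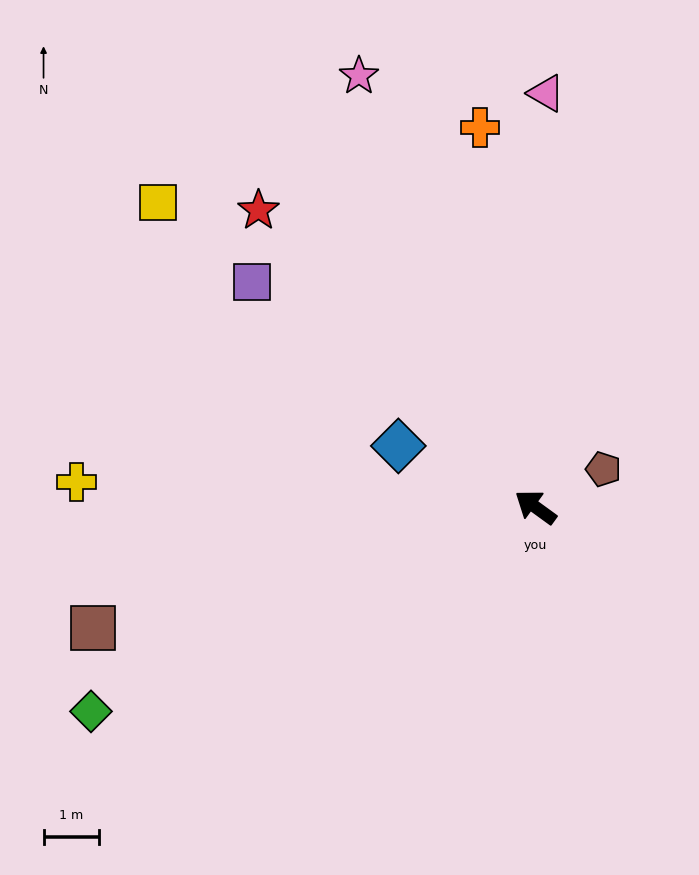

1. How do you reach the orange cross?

turn right 46°, forward 6.9 m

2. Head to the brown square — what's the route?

turn left 51°, forward 8.2 m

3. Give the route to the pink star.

turn right 32°, forward 8.4 m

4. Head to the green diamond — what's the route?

turn left 61°, forward 8.8 m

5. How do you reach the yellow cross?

turn left 33°, forward 8.3 m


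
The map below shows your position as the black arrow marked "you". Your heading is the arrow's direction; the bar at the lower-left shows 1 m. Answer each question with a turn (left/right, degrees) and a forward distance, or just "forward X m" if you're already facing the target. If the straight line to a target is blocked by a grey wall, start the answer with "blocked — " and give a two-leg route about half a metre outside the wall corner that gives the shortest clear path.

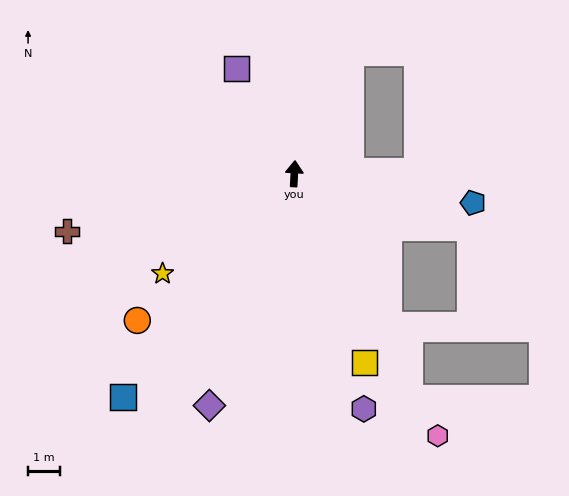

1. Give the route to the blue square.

turn left 145°, forward 8.9 m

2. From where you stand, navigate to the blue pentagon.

turn right 96°, forward 5.7 m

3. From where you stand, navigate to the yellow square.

turn right 157°, forward 6.3 m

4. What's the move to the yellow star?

turn left 130°, forward 5.2 m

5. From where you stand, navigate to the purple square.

turn left 32°, forward 3.8 m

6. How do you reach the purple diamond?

turn left 163°, forward 7.8 m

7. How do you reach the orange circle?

turn left 136°, forward 6.8 m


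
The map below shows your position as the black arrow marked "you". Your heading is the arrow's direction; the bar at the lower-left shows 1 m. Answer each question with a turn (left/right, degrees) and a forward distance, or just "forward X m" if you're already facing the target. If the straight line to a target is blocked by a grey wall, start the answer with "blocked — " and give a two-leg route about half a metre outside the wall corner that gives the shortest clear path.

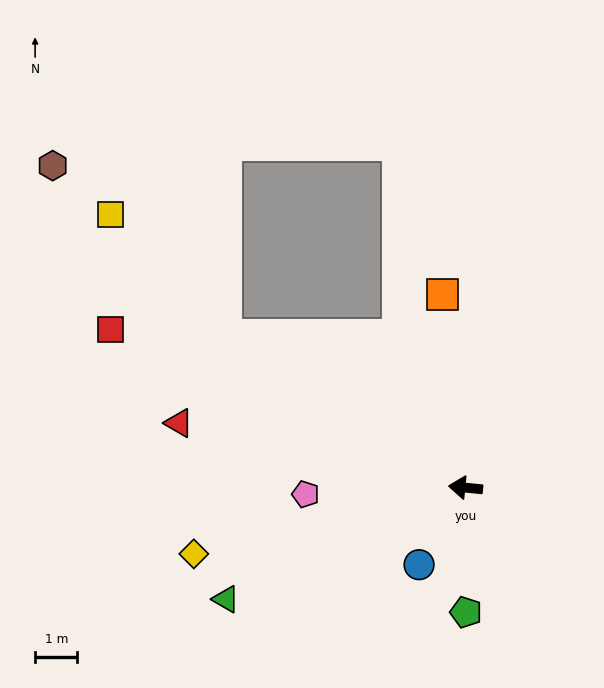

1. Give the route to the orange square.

turn right 78°, forward 4.6 m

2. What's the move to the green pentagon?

turn left 96°, forward 2.9 m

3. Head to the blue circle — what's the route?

turn left 64°, forward 2.1 m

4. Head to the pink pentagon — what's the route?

turn left 8°, forward 3.8 m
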